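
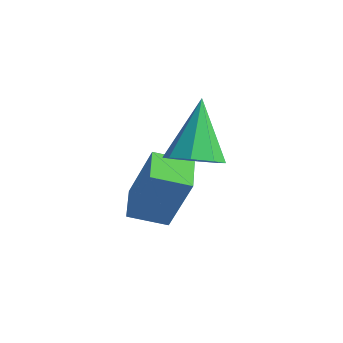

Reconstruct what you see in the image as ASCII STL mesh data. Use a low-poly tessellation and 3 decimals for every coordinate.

solid 
facet normal 0.292 -0.625 -0.724
outer loop
vertex 1.806 -3.071 2.046
vertex 1.096 -2.932 1.64
vertex 1.849 -2.583 1.642
endloop
endfacet
facet normal 0.782 0.355 0.512
outer loop
vertex 1.806 -3.071 2.046
vertex 1.849 -2.583 1.642
vertex 0.524 -1.708 3.06
endloop
endfacet
facet normal 0.291 -0.624 -0.725
outer loop
vertex 1.849 -2.583 1.642
vertex 1.096 -2.932 1.64
vertex 1.45 -2.299 1.237
endloop
endfacet
facet normal 0.566 0.824 0.020
outer loop
vertex 1.849 -2.583 1.642
vertex 1.45 -2.299 1.237
vertex 0.524 -1.708 3.06
endloop
endfacet
facet normal 0.291 -0.624 -0.725
outer loop
vertex 1.45 -2.299 1.237
vertex 1.096 -2.932 1.64
vertex 0.844 -2.385 1.068
endloop
endfacet
facet normal -0.043 0.944 -0.328
outer loop
vertex 1.45 -2.299 1.237
vertex 0.844 -2.385 1.068
vertex 0.524 -1.708 3.06
endloop
endfacet
facet normal 0.291 -0.624 -0.725
outer loop
vertex 0.844 -2.385 1.068
vertex 1.096 -2.932 1.64
vertex 0.385 -2.792 1.234
endloop
endfacet
facet normal -0.690 0.644 -0.330
outer loop
vertex 0.844 -2.385 1.068
vertex 0.385 -2.792 1.234
vertex 0.524 -1.708 3.06
endloop
endfacet
facet normal 0.292 -0.623 -0.726
outer loop
vertex 0.385 -2.792 1.234
vertex 1.096 -2.932 1.64
vertex 0.343 -3.281 1.637
endloop
endfacet
facet normal -0.995 0.099 0.017
outer loop
vertex 0.385 -2.792 1.234
vertex 0.343 -3.281 1.637
vertex 0.524 -1.708 3.06
endloop
endfacet
facet normal 0.292 -0.624 -0.725
outer loop
vertex 0.343 -3.281 1.637
vertex 1.096 -2.932 1.64
vertex 0.741 -3.565 2.042
endloop
endfacet
facet normal -0.779 -0.369 0.507
outer loop
vertex 0.343 -3.281 1.637
vertex 0.741 -3.565 2.042
vertex 0.524 -1.708 3.06
endloop
endfacet
facet normal 0.293 -0.624 -0.724
outer loop
vertex 0.741 -3.565 2.042
vertex 1.096 -2.932 1.64
vertex 1.347 -3.478 2.212
endloop
endfacet
facet normal -0.170 -0.489 0.856
outer loop
vertex 0.741 -3.565 2.042
vertex 1.347 -3.478 2.212
vertex 0.524 -1.708 3.06
endloop
endfacet
facet normal 0.292 -0.625 -0.724
outer loop
vertex 1.347 -3.478 2.212
vertex 1.096 -2.932 1.64
vertex 1.806 -3.071 2.046
endloop
endfacet
facet normal 0.478 -0.189 0.858
outer loop
vertex 1.347 -3.478 2.212
vertex 1.806 -3.071 2.046
vertex 0.524 -1.708 3.06
endloop
endfacet
facet normal -0.516 0.848 0.125
outer loop
vertex -0.385 -2.702 1.087
vertex 0.554 -2.075 0.711
vertex -1.075 -2.835 -0.86
endloop
endfacet
facet normal -0.789 -0.526 0.316
outer loop
vertex -0.534 -3.725 -0.991
vertex -0.385 -2.702 1.087
vertex -1.075 -2.835 -0.86
endloop
endfacet
facet normal -0.516 0.848 0.125
outer loop
vertex -1.075 -2.835 -0.86
vertex 0.554 -2.075 0.711
vertex -0.136 -2.208 -1.236
endloop
endfacet
facet normal -0.334 -0.064 -0.941
outer loop
vertex -0.136 -2.208 -1.236
vertex -0.534 -3.725 -0.991
vertex -1.075 -2.835 -0.86
endloop
endfacet
facet normal 0.334 0.064 0.941
outer loop
vertex -0.385 -2.702 1.087
vertex 1.095 -2.965 0.58
vertex 0.554 -2.075 0.711
endloop
endfacet
facet normal -0.789 -0.526 0.316
outer loop
vertex 0.156 -3.592 0.956
vertex -0.385 -2.702 1.087
vertex -0.534 -3.725 -0.991
endloop
endfacet
facet normal 0.334 0.064 0.941
outer loop
vertex 0.156 -3.592 0.956
vertex 1.095 -2.965 0.58
vertex -0.385 -2.702 1.087
endloop
endfacet
facet normal 0.789 0.526 -0.316
outer loop
vertex 0.554 -2.075 0.711
vertex 1.095 -2.965 0.58
vertex -0.136 -2.208 -1.236
endloop
endfacet
facet normal -0.334 -0.064 -0.941
outer loop
vertex 0.405 -3.098 -1.367
vertex -0.534 -3.725 -0.991
vertex -0.136 -2.208 -1.236
endloop
endfacet
facet normal 0.789 0.526 -0.316
outer loop
vertex -0.136 -2.208 -1.236
vertex 1.095 -2.965 0.58
vertex 0.405 -3.098 -1.367
endloop
endfacet
facet normal 0.516 -0.848 -0.125
outer loop
vertex 0.405 -3.098 -1.367
vertex 0.156 -3.592 0.956
vertex -0.534 -3.725 -0.991
endloop
endfacet
facet normal 0.516 -0.848 -0.125
outer loop
vertex 1.095 -2.965 0.58
vertex 0.156 -3.592 0.956
vertex 0.405 -3.098 -1.367
endloop
endfacet

endsolid


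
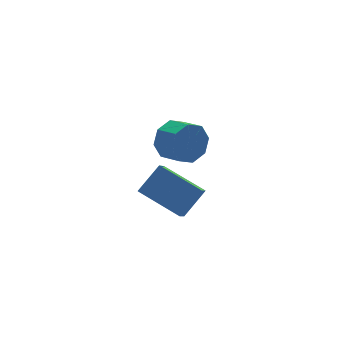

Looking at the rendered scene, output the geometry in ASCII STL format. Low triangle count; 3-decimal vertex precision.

solid 
facet normal -0.335 0.887 -0.318
outer loop
vertex 2.497 2.076 -2.374
vertex 1.824 2.115 -1.556
vertex 2.821 2.433 -1.721
endloop
endfacet
facet normal 0.853 0.143 -0.502
outer loop
vertex 2.497 2.076 -2.374
vertex 2.821 2.433 -1.721
vertex 2.91 0.986 -1.982
endloop
endfacet
facet normal 0.853 0.143 -0.502
outer loop
vertex 2.91 0.986 -1.982
vertex 2.821 2.433 -1.721
vertex 3.234 1.343 -1.329
endloop
endfacet
facet normal 0.335 -0.887 0.318
outer loop
vertex 2.91 0.986 -1.982
vertex 3.234 1.343 -1.329
vertex 2.236 1.025 -1.164
endloop
endfacet
facet normal -0.336 0.886 -0.319
outer loop
vertex 2.821 2.433 -1.721
vertex 1.824 2.115 -1.556
vertex 2.561 2.604 -0.972
endloop
endfacet
facet normal 0.886 0.412 0.213
outer loop
vertex 2.821 2.433 -1.721
vertex 2.561 2.604 -0.972
vertex 3.234 1.343 -1.329
endloop
endfacet
facet normal 0.886 0.412 0.213
outer loop
vertex 3.234 1.343 -1.329
vertex 2.561 2.604 -0.972
vertex 2.974 1.514 -0.58
endloop
endfacet
facet normal 0.335 -0.887 0.319
outer loop
vertex 3.234 1.343 -1.329
vertex 2.974 1.514 -0.58
vertex 2.236 1.025 -1.164
endloop
endfacet
facet normal -0.335 0.886 -0.319
outer loop
vertex 2.561 2.604 -0.972
vertex 1.824 2.115 -1.556
vertex 1.869 2.489 -0.565
endloop
endfacet
facet normal 0.400 0.441 0.804
outer loop
vertex 2.561 2.604 -0.972
vertex 1.869 2.489 -0.565
vertex 2.974 1.514 -0.58
endloop
endfacet
facet normal 0.399 0.440 0.804
outer loop
vertex 2.974 1.514 -0.58
vertex 1.869 2.489 -0.565
vertex 2.282 1.398 -0.173
endloop
endfacet
facet normal 0.336 -0.887 0.318
outer loop
vertex 2.974 1.514 -0.58
vertex 2.282 1.398 -0.173
vertex 2.236 1.025 -1.164
endloop
endfacet
facet normal -0.336 0.886 -0.319
outer loop
vertex 1.869 2.489 -0.565
vertex 1.824 2.115 -1.556
vertex 1.15 2.154 -0.738
endloop
endfacet
facet normal -0.320 0.211 0.924
outer loop
vertex 1.869 2.489 -0.565
vertex 1.15 2.154 -0.738
vertex 2.282 1.398 -0.173
endloop
endfacet
facet normal -0.320 0.211 0.924
outer loop
vertex 2.282 1.398 -0.173
vertex 1.15 2.154 -0.738
vertex 1.563 1.064 -0.346
endloop
endfacet
facet normal 0.335 -0.887 0.318
outer loop
vertex 2.282 1.398 -0.173
vertex 1.563 1.064 -0.346
vertex 2.236 1.025 -1.164
endloop
endfacet
facet normal -0.335 0.887 -0.318
outer loop
vertex 1.15 2.154 -0.738
vertex 1.824 2.115 -1.556
vertex 0.826 1.797 -1.391
endloop
endfacet
facet normal -0.853 -0.143 0.502
outer loop
vertex 1.15 2.154 -0.738
vertex 0.826 1.797 -1.391
vertex 1.563 1.064 -0.346
endloop
endfacet
facet normal -0.853 -0.143 0.502
outer loop
vertex 1.563 1.064 -0.346
vertex 0.826 1.797 -1.391
vertex 1.239 0.707 -0.999
endloop
endfacet
facet normal 0.335 -0.887 0.318
outer loop
vertex 1.563 1.064 -0.346
vertex 1.239 0.707 -0.999
vertex 2.236 1.025 -1.164
endloop
endfacet
facet normal -0.335 0.887 -0.319
outer loop
vertex 0.826 1.797 -1.391
vertex 1.824 2.115 -1.556
vertex 1.086 1.626 -2.14
endloop
endfacet
facet normal -0.886 -0.412 -0.213
outer loop
vertex 0.826 1.797 -1.391
vertex 1.086 1.626 -2.14
vertex 1.239 0.707 -0.999
endloop
endfacet
facet normal -0.886 -0.412 -0.213
outer loop
vertex 1.239 0.707 -0.999
vertex 1.086 1.626 -2.14
vertex 1.499 0.536 -1.748
endloop
endfacet
facet normal 0.336 -0.886 0.319
outer loop
vertex 1.239 0.707 -0.999
vertex 1.499 0.536 -1.748
vertex 2.236 1.025 -1.164
endloop
endfacet
facet normal -0.336 0.887 -0.318
outer loop
vertex 1.086 1.626 -2.14
vertex 1.824 2.115 -1.556
vertex 1.778 1.742 -2.547
endloop
endfacet
facet normal -0.399 -0.440 -0.804
outer loop
vertex 1.086 1.626 -2.14
vertex 1.778 1.742 -2.547
vertex 1.499 0.536 -1.748
endloop
endfacet
facet normal -0.400 -0.440 -0.804
outer loop
vertex 1.499 0.536 -1.748
vertex 1.778 1.742 -2.547
vertex 2.191 0.651 -2.155
endloop
endfacet
facet normal 0.335 -0.886 0.319
outer loop
vertex 1.499 0.536 -1.748
vertex 2.191 0.651 -2.155
vertex 2.236 1.025 -1.164
endloop
endfacet
facet normal -0.335 0.887 -0.318
outer loop
vertex 1.778 1.742 -2.547
vertex 1.824 2.115 -1.556
vertex 2.497 2.076 -2.374
endloop
endfacet
facet normal 0.320 -0.211 -0.924
outer loop
vertex 1.778 1.742 -2.547
vertex 2.497 2.076 -2.374
vertex 2.191 0.651 -2.155
endloop
endfacet
facet normal 0.320 -0.211 -0.924
outer loop
vertex 2.191 0.651 -2.155
vertex 2.497 2.076 -2.374
vertex 2.91 0.986 -1.982
endloop
endfacet
facet normal 0.336 -0.886 0.319
outer loop
vertex 2.191 0.651 -2.155
vertex 2.91 0.986 -1.982
vertex 2.236 1.025 -1.164
endloop
endfacet
facet normal -0.564 0.753 0.340
outer loop
vertex -0.603 -2.513 0.961
vertex -0.131 -1.838 0.248
vertex -1.679 -2.853 -0.072
endloop
endfacet
facet normal -0.433 -0.619 0.655
outer loop
vertex -0.489 -4.442 -0.788
vertex -0.603 -2.513 0.961
vertex -1.679 -2.853 -0.072
endloop
endfacet
facet normal -0.564 0.753 0.339
outer loop
vertex -1.679 -2.853 -0.072
vertex -0.131 -1.838 0.248
vertex -1.207 -2.178 -0.786
endloop
endfacet
facet normal -0.703 -0.222 -0.675
outer loop
vertex -1.207 -2.178 -0.786
vertex -0.489 -4.442 -0.788
vertex -1.679 -2.853 -0.072
endloop
endfacet
facet normal 0.703 0.222 0.676
outer loop
vertex -0.603 -2.513 0.961
vertex 1.059 -3.427 -0.468
vertex -0.131 -1.838 0.248
endloop
endfacet
facet normal -0.433 -0.619 0.655
outer loop
vertex 0.587 -4.102 0.246
vertex -0.603 -2.513 0.961
vertex -0.489 -4.442 -0.788
endloop
endfacet
facet normal 0.703 0.223 0.675
outer loop
vertex 0.587 -4.102 0.246
vertex 1.059 -3.427 -0.468
vertex -0.603 -2.513 0.961
endloop
endfacet
facet normal 0.433 0.619 -0.655
outer loop
vertex -0.131 -1.838 0.248
vertex 1.059 -3.427 -0.468
vertex -1.207 -2.178 -0.786
endloop
endfacet
facet normal -0.703 -0.222 -0.676
outer loop
vertex -0.017 -3.767 -1.501
vertex -0.489 -4.442 -0.788
vertex -1.207 -2.178 -0.786
endloop
endfacet
facet normal 0.433 0.619 -0.655
outer loop
vertex -1.207 -2.178 -0.786
vertex 1.059 -3.427 -0.468
vertex -0.017 -3.767 -1.501
endloop
endfacet
facet normal 0.564 -0.753 -0.339
outer loop
vertex -0.017 -3.767 -1.501
vertex 0.587 -4.102 0.246
vertex -0.489 -4.442 -0.788
endloop
endfacet
facet normal 0.564 -0.753 -0.339
outer loop
vertex 1.059 -3.427 -0.468
vertex 0.587 -4.102 0.246
vertex -0.017 -3.767 -1.501
endloop
endfacet

endsolid


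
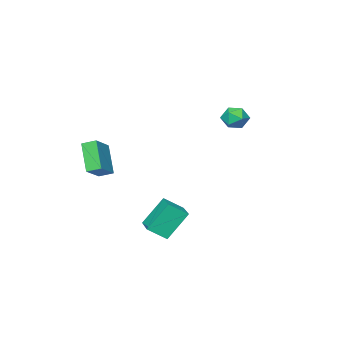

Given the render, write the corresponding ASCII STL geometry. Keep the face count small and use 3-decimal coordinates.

solid 
facet normal -0.545 0.211 0.811
outer loop
vertex 2.751 1.034 -0.36
vertex 3.672 2.49 -0.12
vertex 1.939 1.665 -1.07
endloop
endfacet
facet normal -0.530 -0.837 -0.138
outer loop
vertex 3.008 1.25 -2.66
vertex 2.751 1.034 -0.36
vertex 1.939 1.665 -1.07
endloop
endfacet
facet normal -0.545 0.211 0.811
outer loop
vertex 1.939 1.665 -1.07
vertex 3.672 2.49 -0.12
vertex 2.86 3.121 -0.83
endloop
endfacet
facet normal -0.650 0.505 -0.569
outer loop
vertex 2.86 3.121 -0.83
vertex 3.008 1.25 -2.66
vertex 1.939 1.665 -1.07
endloop
endfacet
facet normal 0.650 -0.505 0.569
outer loop
vertex 2.751 1.034 -0.36
vertex 4.741 2.075 -1.71
vertex 3.672 2.49 -0.12
endloop
endfacet
facet normal -0.530 -0.837 -0.138
outer loop
vertex 3.82 0.619 -1.95
vertex 2.751 1.034 -0.36
vertex 3.008 1.25 -2.66
endloop
endfacet
facet normal 0.650 -0.505 0.569
outer loop
vertex 3.82 0.619 -1.95
vertex 4.741 2.075 -1.71
vertex 2.751 1.034 -0.36
endloop
endfacet
facet normal 0.530 0.837 0.138
outer loop
vertex 3.672 2.49 -0.12
vertex 4.741 2.075 -1.71
vertex 2.86 3.121 -0.83
endloop
endfacet
facet normal -0.650 0.505 -0.569
outer loop
vertex 3.929 2.706 -2.42
vertex 3.008 1.25 -2.66
vertex 2.86 3.121 -0.83
endloop
endfacet
facet normal 0.530 0.837 0.138
outer loop
vertex 2.86 3.121 -0.83
vertex 4.741 2.075 -1.71
vertex 3.929 2.706 -2.42
endloop
endfacet
facet normal 0.545 -0.211 -0.811
outer loop
vertex 3.929 2.706 -2.42
vertex 3.82 0.619 -1.95
vertex 3.008 1.25 -2.66
endloop
endfacet
facet normal 0.545 -0.211 -0.811
outer loop
vertex 4.741 2.075 -1.71
vertex 3.82 0.619 -1.95
vertex 3.929 2.706 -2.42
endloop
endfacet
facet normal -0.333 0.834 0.440
outer loop
vertex -2.919 0.824 3.951
vertex -3.712 0.586 3.801
vertex -3.333 0.36 4.517
endloop
endfacet
facet normal 0.288 0.626 0.724
outer loop
vertex -2.919 0.824 3.951
vertex -3.333 0.36 4.517
vertex -2.528 0.191 4.343
endloop
endfacet
facet normal 0.773 0.602 0.201
outer loop
vertex -2.919 0.824 3.951
vertex -2.528 0.191 4.343
vertex -2.409 0.313 3.519
endloop
endfacet
facet normal 0.452 0.794 -0.406
outer loop
vertex -2.919 0.824 3.951
vertex -2.409 0.313 3.519
vertex -3.141 0.558 3.184
endloop
endfacet
facet normal -0.233 0.938 -0.258
outer loop
vertex -2.919 0.824 3.951
vertex -3.141 0.558 3.184
vertex -3.712 0.586 3.801
endloop
endfacet
facet normal 0.204 -0.034 0.978
outer loop
vertex -2.528 0.191 4.343
vertex -3.333 0.36 4.517
vertex -3.079 -0.438 4.436
endloop
endfacet
facet normal -0.800 0.301 0.519
outer loop
vertex -3.333 0.36 4.517
vertex -3.712 0.586 3.801
vertex -3.811 -0.193 4.101
endloop
endfacet
facet normal -0.638 0.468 -0.611
outer loop
vertex -3.712 0.586 3.801
vertex -3.141 0.558 3.184
vertex -3.692 -0.071 3.277
endloop
endfacet
facet normal 0.469 0.236 -0.851
outer loop
vertex -3.141 0.558 3.184
vertex -2.409 0.313 3.519
vertex -2.887 -0.24 3.103
endloop
endfacet
facet normal 0.988 -0.075 0.132
outer loop
vertex -2.409 0.313 3.519
vertex -2.528 0.191 4.343
vertex -2.508 -0.466 3.819
endloop
endfacet
facet normal -0.452 -0.794 0.406
outer loop
vertex -3.301 -0.704 3.669
vertex -3.079 -0.438 4.436
vertex -3.811 -0.193 4.101
endloop
endfacet
facet normal -0.773 -0.602 -0.201
outer loop
vertex -3.301 -0.704 3.669
vertex -3.811 -0.193 4.101
vertex -3.692 -0.071 3.277
endloop
endfacet
facet normal -0.288 -0.626 -0.724
outer loop
vertex -3.301 -0.704 3.669
vertex -3.692 -0.071 3.277
vertex -2.887 -0.24 3.103
endloop
endfacet
facet normal 0.333 -0.834 -0.440
outer loop
vertex -3.301 -0.704 3.669
vertex -2.887 -0.24 3.103
vertex -2.508 -0.466 3.819
endloop
endfacet
facet normal 0.233 -0.938 0.258
outer loop
vertex -3.301 -0.704 3.669
vertex -2.508 -0.466 3.819
vertex -3.079 -0.438 4.436
endloop
endfacet
facet normal -0.469 -0.236 0.851
outer loop
vertex -3.811 -0.193 4.101
vertex -3.079 -0.438 4.436
vertex -3.333 0.36 4.517
endloop
endfacet
facet normal -0.988 0.075 -0.132
outer loop
vertex -3.692 -0.071 3.277
vertex -3.811 -0.193 4.101
vertex -3.712 0.586 3.801
endloop
endfacet
facet normal -0.204 0.034 -0.978
outer loop
vertex -2.887 -0.24 3.103
vertex -3.692 -0.071 3.277
vertex -3.141 0.558 3.184
endloop
endfacet
facet normal 0.800 -0.301 -0.519
outer loop
vertex -2.508 -0.466 3.819
vertex -2.887 -0.24 3.103
vertex -2.409 0.313 3.519
endloop
endfacet
facet normal 0.638 -0.468 0.611
outer loop
vertex -3.079 -0.438 4.436
vertex -2.508 -0.466 3.819
vertex -2.528 0.191 4.343
endloop
endfacet
facet normal -0.799 -0.338 -0.498
outer loop
vertex 3.194 -4.08 1.903
vertex 2.732 -3.416 2.194
vertex 3.731 -3.009 0.314
endloop
endfacet
facet normal 0.539 -0.772 -0.338
outer loop
vertex 4.968 -2.484 1.086
vertex 3.194 -4.08 1.903
vertex 3.731 -3.009 0.314
endloop
endfacet
facet normal -0.799 -0.339 -0.498
outer loop
vertex 3.731 -3.009 0.314
vertex 2.732 -3.416 2.194
vertex 3.268 -2.345 0.605
endloop
endfacet
facet normal 0.270 0.538 -0.798
outer loop
vertex 3.268 -2.345 0.605
vertex 4.968 -2.484 1.086
vertex 3.731 -3.009 0.314
endloop
endfacet
facet normal -0.270 -0.538 0.799
outer loop
vertex 3.194 -4.08 1.903
vertex 3.969 -2.891 2.966
vertex 2.732 -3.416 2.194
endloop
endfacet
facet normal 0.538 -0.772 -0.339
outer loop
vertex 4.432 -3.555 2.675
vertex 3.194 -4.08 1.903
vertex 4.968 -2.484 1.086
endloop
endfacet
facet normal -0.270 -0.538 0.799
outer loop
vertex 4.432 -3.555 2.675
vertex 3.969 -2.891 2.966
vertex 3.194 -4.08 1.903
endloop
endfacet
facet normal -0.539 0.772 0.338
outer loop
vertex 2.732 -3.416 2.194
vertex 3.969 -2.891 2.966
vertex 3.268 -2.345 0.605
endloop
endfacet
facet normal 0.270 0.538 -0.799
outer loop
vertex 4.506 -1.82 1.377
vertex 4.968 -2.484 1.086
vertex 3.268 -2.345 0.605
endloop
endfacet
facet normal -0.538 0.772 0.338
outer loop
vertex 3.268 -2.345 0.605
vertex 3.969 -2.891 2.966
vertex 4.506 -1.82 1.377
endloop
endfacet
facet normal 0.799 0.338 0.497
outer loop
vertex 4.506 -1.82 1.377
vertex 4.432 -3.555 2.675
vertex 4.968 -2.484 1.086
endloop
endfacet
facet normal 0.798 0.338 0.498
outer loop
vertex 3.969 -2.891 2.966
vertex 4.432 -3.555 2.675
vertex 4.506 -1.82 1.377
endloop
endfacet

endsolid


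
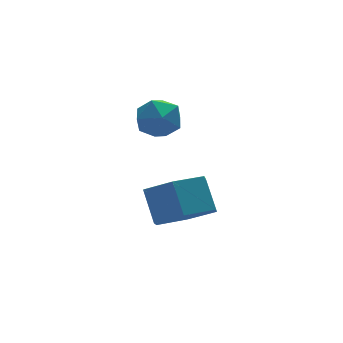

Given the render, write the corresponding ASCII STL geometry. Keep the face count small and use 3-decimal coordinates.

solid 
facet normal -0.044 -0.679 -0.733
outer loop
vertex 1.352 0.887 -1.268
vertex 0.964 0.223 -0.629
vertex 0.361 0.825 -1.151
endloop
endfacet
facet normal -0.125 0.731 -0.670
outer loop
vertex 1.352 0.887 -1.268
vertex 0.361 0.825 -1.151
vertex 1.403 1.682 -0.41
endloop
endfacet
facet normal -0.125 0.731 -0.670
outer loop
vertex 1.403 1.682 -0.41
vertex 0.361 0.825 -1.151
vertex 0.412 1.62 -0.293
endloop
endfacet
facet normal 0.044 0.679 0.733
outer loop
vertex 1.403 1.682 -0.41
vertex 0.412 1.62 -0.293
vertex 1.016 1.017 0.229
endloop
endfacet
facet normal -0.044 -0.679 -0.733
outer loop
vertex 0.361 0.825 -1.151
vertex 0.964 0.223 -0.629
vertex -0.027 0.161 -0.512
endloop
endfacet
facet normal -0.921 0.312 -0.235
outer loop
vertex 0.361 0.825 -1.151
vertex -0.027 0.161 -0.512
vertex 0.412 1.62 -0.293
endloop
endfacet
facet normal -0.921 0.312 -0.234
outer loop
vertex 0.412 1.62 -0.293
vertex -0.027 0.161 -0.512
vertex 0.024 0.955 0.346
endloop
endfacet
facet normal 0.044 0.679 0.733
outer loop
vertex 0.412 1.62 -0.293
vertex 0.024 0.955 0.346
vertex 1.016 1.017 0.229
endloop
endfacet
facet normal -0.044 -0.679 -0.733
outer loop
vertex -0.027 0.161 -0.512
vertex 0.964 0.223 -0.629
vertex 0.577 -0.442 0.01
endloop
endfacet
facet normal -0.796 -0.420 0.436
outer loop
vertex -0.027 0.161 -0.512
vertex 0.577 -0.442 0.01
vertex 0.024 0.955 0.346
endloop
endfacet
facet normal -0.796 -0.420 0.436
outer loop
vertex 0.024 0.955 0.346
vertex 0.577 -0.442 0.01
vertex 0.628 0.353 0.868
endloop
endfacet
facet normal 0.044 0.679 0.733
outer loop
vertex 0.024 0.955 0.346
vertex 0.628 0.353 0.868
vertex 1.016 1.017 0.229
endloop
endfacet
facet normal -0.044 -0.679 -0.733
outer loop
vertex 0.577 -0.442 0.01
vertex 0.964 0.223 -0.629
vertex 1.568 -0.38 -0.107
endloop
endfacet
facet normal 0.125 -0.731 0.670
outer loop
vertex 0.577 -0.442 0.01
vertex 1.568 -0.38 -0.107
vertex 0.628 0.353 0.868
endloop
endfacet
facet normal 0.125 -0.731 0.670
outer loop
vertex 0.628 0.353 0.868
vertex 1.568 -0.38 -0.107
vertex 1.619 0.415 0.751
endloop
endfacet
facet normal 0.044 0.679 0.733
outer loop
vertex 0.628 0.353 0.868
vertex 1.619 0.415 0.751
vertex 1.016 1.017 0.229
endloop
endfacet
facet normal -0.044 -0.679 -0.733
outer loop
vertex 1.568 -0.38 -0.107
vertex 0.964 0.223 -0.629
vertex 1.956 0.285 -0.746
endloop
endfacet
facet normal 0.921 -0.312 0.234
outer loop
vertex 1.568 -0.38 -0.107
vertex 1.956 0.285 -0.746
vertex 1.619 0.415 0.751
endloop
endfacet
facet normal 0.921 -0.312 0.234
outer loop
vertex 1.619 0.415 0.751
vertex 1.956 0.285 -0.746
vertex 2.007 1.079 0.112
endloop
endfacet
facet normal 0.044 0.679 0.733
outer loop
vertex 1.619 0.415 0.751
vertex 2.007 1.079 0.112
vertex 1.016 1.017 0.229
endloop
endfacet
facet normal -0.044 -0.679 -0.733
outer loop
vertex 1.956 0.285 -0.746
vertex 0.964 0.223 -0.629
vertex 1.352 0.887 -1.268
endloop
endfacet
facet normal 0.796 0.420 -0.436
outer loop
vertex 1.956 0.285 -0.746
vertex 1.352 0.887 -1.268
vertex 2.007 1.079 0.112
endloop
endfacet
facet normal 0.796 0.420 -0.436
outer loop
vertex 2.007 1.079 0.112
vertex 1.352 0.887 -1.268
vertex 1.403 1.682 -0.41
endloop
endfacet
facet normal 0.044 0.679 0.733
outer loop
vertex 2.007 1.079 0.112
vertex 1.403 1.682 -0.41
vertex 1.016 1.017 0.229
endloop
endfacet
facet normal 0.411 0.255 0.875
outer loop
vertex 1.18 2.124 2.967
vertex 0.653 1.722 3.332
vertex 1.302 1.393 3.123
endloop
endfacet
facet normal 0.905 0.228 0.360
outer loop
vertex 1.18 2.124 2.967
vertex 1.302 1.393 3.123
vertex 1.5 1.674 2.448
endloop
endfacet
facet normal 0.713 0.684 -0.154
outer loop
vertex 1.18 2.124 2.967
vertex 1.5 1.674 2.448
vertex 0.973 2.176 2.24
endloop
endfacet
facet normal 0.101 0.994 0.042
outer loop
vertex 1.18 2.124 2.967
vertex 0.973 2.176 2.24
vertex 0.45 2.206 2.787
endloop
endfacet
facet normal -0.086 0.729 0.679
outer loop
vertex 1.18 2.124 2.967
vertex 0.45 2.206 2.787
vertex 0.653 1.722 3.332
endloop
endfacet
facet normal 0.899 -0.431 0.084
outer loop
vertex 1.5 1.674 2.448
vertex 1.302 1.393 3.123
vertex 1.17 0.994 2.493
endloop
endfacet
facet normal 0.100 -0.385 0.918
outer loop
vertex 1.302 1.393 3.123
vertex 0.653 1.722 3.332
vertex 0.647 1.024 3.04
endloop
endfacet
facet normal -0.703 0.381 0.600
outer loop
vertex 0.653 1.722 3.332
vertex 0.45 2.206 2.787
vertex 0.12 1.526 2.832
endloop
endfacet
facet normal -0.402 0.809 -0.428
outer loop
vertex 0.45 2.206 2.787
vertex 0.973 2.176 2.24
vertex 0.318 1.807 2.157
endloop
endfacet
facet normal 0.588 0.308 -0.748
outer loop
vertex 0.973 2.176 2.24
vertex 1.5 1.674 2.448
vertex 0.967 1.478 1.948
endloop
endfacet
facet normal -0.101 -0.994 -0.042
outer loop
vertex 0.44 1.076 2.313
vertex 1.17 0.994 2.493
vertex 0.647 1.024 3.04
endloop
endfacet
facet normal -0.713 -0.684 0.154
outer loop
vertex 0.44 1.076 2.313
vertex 0.647 1.024 3.04
vertex 0.12 1.526 2.832
endloop
endfacet
facet normal -0.905 -0.228 -0.360
outer loop
vertex 0.44 1.076 2.313
vertex 0.12 1.526 2.832
vertex 0.318 1.807 2.157
endloop
endfacet
facet normal -0.411 -0.255 -0.875
outer loop
vertex 0.44 1.076 2.313
vertex 0.318 1.807 2.157
vertex 0.967 1.478 1.948
endloop
endfacet
facet normal 0.086 -0.729 -0.679
outer loop
vertex 0.44 1.076 2.313
vertex 0.967 1.478 1.948
vertex 1.17 0.994 2.493
endloop
endfacet
facet normal 0.402 -0.809 0.428
outer loop
vertex 0.647 1.024 3.04
vertex 1.17 0.994 2.493
vertex 1.302 1.393 3.123
endloop
endfacet
facet normal -0.588 -0.308 0.748
outer loop
vertex 0.12 1.526 2.832
vertex 0.647 1.024 3.04
vertex 0.653 1.722 3.332
endloop
endfacet
facet normal -0.899 0.431 -0.084
outer loop
vertex 0.318 1.807 2.157
vertex 0.12 1.526 2.832
vertex 0.45 2.206 2.787
endloop
endfacet
facet normal -0.100 0.385 -0.918
outer loop
vertex 0.967 1.478 1.948
vertex 0.318 1.807 2.157
vertex 0.973 2.176 2.24
endloop
endfacet
facet normal 0.703 -0.381 -0.600
outer loop
vertex 1.17 0.994 2.493
vertex 0.967 1.478 1.948
vertex 1.5 1.674 2.448
endloop
endfacet

endsolid


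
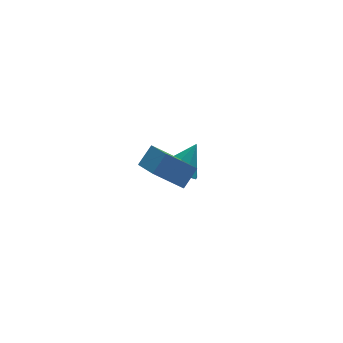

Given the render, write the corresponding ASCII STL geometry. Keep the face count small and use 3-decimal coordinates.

solid 
facet normal -0.662 -0.388 -0.642
outer loop
vertex 0.03 -3.857 1.588
vertex -1.042 -3.386 2.409
vertex 0.007 -2.109 0.556
endloop
endfacet
facet normal 0.750 -0.329 -0.574
outer loop
vertex 0.682 -1.714 1.211
vertex 0.03 -3.857 1.588
vertex 0.007 -2.109 0.556
endloop
endfacet
facet normal -0.662 -0.388 -0.642
outer loop
vertex 0.007 -2.109 0.556
vertex -1.042 -3.386 2.409
vertex -1.065 -1.638 1.377
endloop
endfacet
facet normal -0.011 0.861 -0.508
outer loop
vertex -1.065 -1.638 1.377
vertex 0.682 -1.714 1.211
vertex 0.007 -2.109 0.556
endloop
endfacet
facet normal 0.011 -0.861 0.508
outer loop
vertex 0.03 -3.857 1.588
vertex -0.367 -2.991 3.064
vertex -1.042 -3.386 2.409
endloop
endfacet
facet normal 0.750 -0.329 -0.574
outer loop
vertex 0.705 -3.462 2.243
vertex 0.03 -3.857 1.588
vertex 0.682 -1.714 1.211
endloop
endfacet
facet normal 0.011 -0.861 0.508
outer loop
vertex 0.705 -3.462 2.243
vertex -0.367 -2.991 3.064
vertex 0.03 -3.857 1.588
endloop
endfacet
facet normal -0.750 0.329 0.574
outer loop
vertex -1.042 -3.386 2.409
vertex -0.367 -2.991 3.064
vertex -1.065 -1.638 1.377
endloop
endfacet
facet normal -0.011 0.861 -0.508
outer loop
vertex -0.39 -1.243 2.032
vertex 0.682 -1.714 1.211
vertex -1.065 -1.638 1.377
endloop
endfacet
facet normal -0.750 0.329 0.574
outer loop
vertex -1.065 -1.638 1.377
vertex -0.367 -2.991 3.064
vertex -0.39 -1.243 2.032
endloop
endfacet
facet normal 0.662 0.388 0.642
outer loop
vertex -0.39 -1.243 2.032
vertex 0.705 -3.462 2.243
vertex 0.682 -1.714 1.211
endloop
endfacet
facet normal 0.662 0.388 0.642
outer loop
vertex -0.367 -2.991 3.064
vertex 0.705 -3.462 2.243
vertex -0.39 -1.243 2.032
endloop
endfacet
facet normal -0.601 -0.297 -0.742
outer loop
vertex 2.331 2.175 -3.617
vertex 1.816 1.775 -3.04
vertex 1.849 2.573 -3.386
endloop
endfacet
facet normal 0.582 0.797 -0.158
outer loop
vertex 2.331 2.175 -3.617
vertex 1.849 2.573 -3.386
vertex 2.724 2.225 -1.92
endloop
endfacet
facet normal -0.601 -0.297 -0.742
outer loop
vertex 1.849 2.573 -3.386
vertex 1.816 1.775 -3.04
vertex 1.348 2.504 -2.953
endloop
endfacet
facet normal 0.043 0.978 0.206
outer loop
vertex 1.849 2.573 -3.386
vertex 1.348 2.504 -2.953
vertex 2.724 2.225 -1.92
endloop
endfacet
facet normal -0.601 -0.297 -0.742
outer loop
vertex 1.348 2.504 -2.953
vertex 1.816 1.775 -3.04
vertex 1.122 2.008 -2.571
endloop
endfacet
facet normal -0.356 0.667 0.655
outer loop
vertex 1.348 2.504 -2.953
vertex 1.122 2.008 -2.571
vertex 2.724 2.225 -1.92
endloop
endfacet
facet normal -0.601 -0.298 -0.742
outer loop
vertex 1.122 2.008 -2.571
vertex 1.816 1.775 -3.04
vertex 1.302 1.376 -2.463
endloop
endfacet
facet normal -0.382 0.049 0.923
outer loop
vertex 1.122 2.008 -2.571
vertex 1.302 1.376 -2.463
vertex 2.724 2.225 -1.92
endloop
endfacet
facet normal -0.602 -0.297 -0.741
outer loop
vertex 1.302 1.376 -2.463
vertex 1.816 1.775 -3.04
vertex 1.783 0.978 -2.694
endloop
endfacet
facet normal -0.018 -0.518 0.855
outer loop
vertex 1.302 1.376 -2.463
vertex 1.783 0.978 -2.694
vertex 2.724 2.225 -1.92
endloop
endfacet
facet normal -0.601 -0.297 -0.742
outer loop
vertex 1.783 0.978 -2.694
vertex 1.816 1.775 -3.04
vertex 2.284 1.047 -3.127
endloop
endfacet
facet normal 0.521 -0.698 0.491
outer loop
vertex 1.783 0.978 -2.694
vertex 2.284 1.047 -3.127
vertex 2.724 2.225 -1.92
endloop
endfacet
facet normal -0.601 -0.298 -0.742
outer loop
vertex 2.284 1.047 -3.127
vertex 1.816 1.775 -3.04
vertex 2.511 1.543 -3.51
endloop
endfacet
facet normal 0.921 -0.388 0.043
outer loop
vertex 2.284 1.047 -3.127
vertex 2.511 1.543 -3.51
vertex 2.724 2.225 -1.92
endloop
endfacet
facet normal -0.601 -0.297 -0.742
outer loop
vertex 2.511 1.543 -3.51
vertex 1.816 1.775 -3.04
vertex 2.331 2.175 -3.617
endloop
endfacet
facet normal 0.946 0.231 -0.226
outer loop
vertex 2.511 1.543 -3.51
vertex 2.331 2.175 -3.617
vertex 2.724 2.225 -1.92
endloop
endfacet

endsolid


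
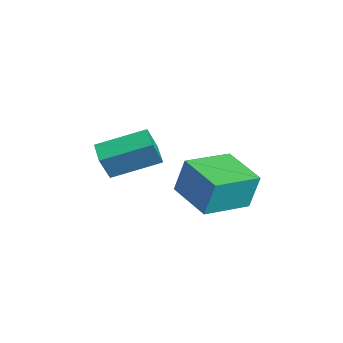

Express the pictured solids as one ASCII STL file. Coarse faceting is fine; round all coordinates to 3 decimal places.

solid 
facet normal -0.940 -0.317 0.124
outer loop
vertex 2.709 1.593 -2.679
vertex 1.989 3.544 -3.141
vertex 2.637 1.203 -4.219
endloop
endfacet
facet normal 0.338 -0.916 0.216
outer loop
vertex 4.451 1.816 -4.459
vertex 2.709 1.593 -2.679
vertex 2.637 1.203 -4.219
endloop
endfacet
facet normal -0.940 -0.318 0.125
outer loop
vertex 2.637 1.203 -4.219
vertex 1.989 3.544 -3.141
vertex 1.917 3.153 -4.68
endloop
endfacet
facet normal -0.045 -0.246 -0.968
outer loop
vertex 1.917 3.153 -4.68
vertex 4.451 1.816 -4.459
vertex 2.637 1.203 -4.219
endloop
endfacet
facet normal 0.045 0.246 0.968
outer loop
vertex 2.709 1.593 -2.679
vertex 3.803 4.157 -3.381
vertex 1.989 3.544 -3.141
endloop
endfacet
facet normal 0.339 -0.916 0.217
outer loop
vertex 4.523 2.207 -2.92
vertex 2.709 1.593 -2.679
vertex 4.451 1.816 -4.459
endloop
endfacet
facet normal 0.045 0.246 0.968
outer loop
vertex 4.523 2.207 -2.92
vertex 3.803 4.157 -3.381
vertex 2.709 1.593 -2.679
endloop
endfacet
facet normal -0.338 0.916 -0.217
outer loop
vertex 1.989 3.544 -3.141
vertex 3.803 4.157 -3.381
vertex 1.917 3.153 -4.68
endloop
endfacet
facet normal -0.045 -0.246 -0.968
outer loop
vertex 3.731 3.767 -4.921
vertex 4.451 1.816 -4.459
vertex 1.917 3.153 -4.68
endloop
endfacet
facet normal -0.339 0.916 -0.216
outer loop
vertex 1.917 3.153 -4.68
vertex 3.803 4.157 -3.381
vertex 3.731 3.767 -4.921
endloop
endfacet
facet normal 0.940 0.317 -0.125
outer loop
vertex 3.731 3.767 -4.921
vertex 4.523 2.207 -2.92
vertex 4.451 1.816 -4.459
endloop
endfacet
facet normal 0.940 0.318 -0.124
outer loop
vertex 3.803 4.157 -3.381
vertex 4.523 2.207 -2.92
vertex 3.731 3.767 -4.921
endloop
endfacet
facet normal -0.965 0.049 0.258
outer loop
vertex 3.112 -1.88 -0.882
vertex 3.381 0.003 -0.23
vertex 2.812 -1.418 -2.092
endloop
endfacet
facet normal -0.134 -0.936 -0.324
outer loop
vertex 3.699 -1.463 -2.33
vertex 3.112 -1.88 -0.882
vertex 2.812 -1.418 -2.092
endloop
endfacet
facet normal -0.965 0.048 0.258
outer loop
vertex 2.812 -1.418 -2.092
vertex 3.381 0.003 -0.23
vertex 3.08 0.464 -1.441
endloop
endfacet
facet normal -0.227 0.347 -0.910
outer loop
vertex 3.08 0.464 -1.441
vertex 3.699 -1.463 -2.33
vertex 2.812 -1.418 -2.092
endloop
endfacet
facet normal 0.227 -0.347 0.910
outer loop
vertex 3.112 -1.88 -0.882
vertex 4.268 -0.042 -0.468
vertex 3.381 0.003 -0.23
endloop
endfacet
facet normal -0.133 -0.937 -0.324
outer loop
vertex 4.0 -1.924 -1.119
vertex 3.112 -1.88 -0.882
vertex 3.699 -1.463 -2.33
endloop
endfacet
facet normal 0.226 -0.347 0.910
outer loop
vertex 4.0 -1.924 -1.119
vertex 4.268 -0.042 -0.468
vertex 3.112 -1.88 -0.882
endloop
endfacet
facet normal 0.134 0.937 0.323
outer loop
vertex 3.381 0.003 -0.23
vertex 4.268 -0.042 -0.468
vertex 3.08 0.464 -1.441
endloop
endfacet
facet normal -0.226 0.347 -0.910
outer loop
vertex 3.968 0.42 -1.678
vertex 3.699 -1.463 -2.33
vertex 3.08 0.464 -1.441
endloop
endfacet
facet normal 0.133 0.936 0.325
outer loop
vertex 3.08 0.464 -1.441
vertex 4.268 -0.042 -0.468
vertex 3.968 0.42 -1.678
endloop
endfacet
facet normal 0.965 -0.048 -0.258
outer loop
vertex 3.968 0.42 -1.678
vertex 4.0 -1.924 -1.119
vertex 3.699 -1.463 -2.33
endloop
endfacet
facet normal 0.965 -0.048 -0.258
outer loop
vertex 4.268 -0.042 -0.468
vertex 4.0 -1.924 -1.119
vertex 3.968 0.42 -1.678
endloop
endfacet

endsolid


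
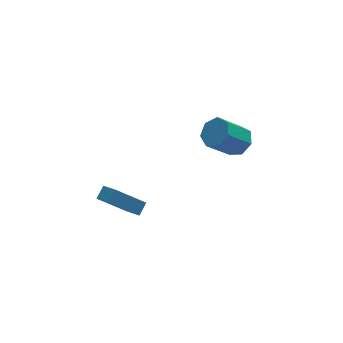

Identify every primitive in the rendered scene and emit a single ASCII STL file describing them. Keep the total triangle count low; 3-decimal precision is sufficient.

solid 
facet normal 0.695 0.055 -0.717
outer loop
vertex 3.774 4.542 0.109
vertex 3.341 3.854 -0.363
vertex 3.205 4.782 -0.424
endloop
endfacet
facet normal 0.175 0.954 0.243
outer loop
vertex 3.774 4.542 0.109
vertex 3.205 4.782 -0.424
vertex 2.412 4.434 1.515
endloop
endfacet
facet normal 0.176 0.954 0.243
outer loop
vertex 2.412 4.434 1.515
vertex 3.205 4.782 -0.424
vertex 1.843 4.675 0.982
endloop
endfacet
facet normal -0.695 -0.055 0.717
outer loop
vertex 2.412 4.434 1.515
vertex 1.843 4.675 0.982
vertex 1.979 3.746 1.043
endloop
endfacet
facet normal 0.694 0.055 -0.717
outer loop
vertex 3.205 4.782 -0.424
vertex 3.341 3.854 -0.363
vertex 2.738 4.323 -0.911
endloop
endfacet
facet normal -0.436 0.825 -0.360
outer loop
vertex 3.205 4.782 -0.424
vertex 2.738 4.323 -0.911
vertex 1.843 4.675 0.982
endloop
endfacet
facet normal -0.436 0.825 -0.360
outer loop
vertex 1.843 4.675 0.982
vertex 2.738 4.323 -0.911
vertex 1.377 4.216 0.495
endloop
endfacet
facet normal -0.695 -0.055 0.717
outer loop
vertex 1.843 4.675 0.982
vertex 1.377 4.216 0.495
vertex 1.979 3.746 1.043
endloop
endfacet
facet normal 0.694 0.054 -0.718
outer loop
vertex 2.738 4.323 -0.911
vertex 3.341 3.854 -0.363
vertex 2.725 3.511 -0.985
endloop
endfacet
facet normal -0.719 0.074 -0.691
outer loop
vertex 2.738 4.323 -0.911
vertex 2.725 3.511 -0.985
vertex 1.377 4.216 0.495
endloop
endfacet
facet normal -0.719 0.075 -0.691
outer loop
vertex 1.377 4.216 0.495
vertex 2.725 3.511 -0.985
vertex 1.364 3.404 0.42
endloop
endfacet
facet normal -0.695 -0.055 0.717
outer loop
vertex 1.377 4.216 0.495
vertex 1.364 3.404 0.42
vertex 1.979 3.746 1.043
endloop
endfacet
facet normal 0.694 0.055 -0.718
outer loop
vertex 2.725 3.511 -0.985
vertex 3.341 3.854 -0.363
vertex 3.176 2.957 -0.591
endloop
endfacet
facet normal -0.461 -0.732 -0.502
outer loop
vertex 2.725 3.511 -0.985
vertex 3.176 2.957 -0.591
vertex 1.364 3.404 0.42
endloop
endfacet
facet normal -0.461 -0.732 -0.502
outer loop
vertex 1.364 3.404 0.42
vertex 3.176 2.957 -0.591
vertex 1.814 2.85 0.815
endloop
endfacet
facet normal -0.696 -0.054 0.716
outer loop
vertex 1.364 3.404 0.42
vertex 1.814 2.85 0.815
vertex 1.979 3.746 1.043
endloop
endfacet
facet normal 0.695 0.055 -0.717
outer loop
vertex 3.176 2.957 -0.591
vertex 3.341 3.854 -0.363
vertex 3.751 3.078 -0.025
endloop
endfacet
facet normal 0.144 -0.987 0.065
outer loop
vertex 3.176 2.957 -0.591
vertex 3.751 3.078 -0.025
vertex 1.814 2.85 0.815
endloop
endfacet
facet normal 0.144 -0.987 0.065
outer loop
vertex 1.814 2.85 0.815
vertex 3.751 3.078 -0.025
vertex 2.389 2.971 1.381
endloop
endfacet
facet normal -0.695 -0.055 0.717
outer loop
vertex 1.814 2.85 0.815
vertex 2.389 2.971 1.381
vertex 1.979 3.746 1.043
endloop
endfacet
facet normal 0.695 0.055 -0.717
outer loop
vertex 3.751 3.078 -0.025
vertex 3.341 3.854 -0.363
vertex 4.017 3.783 0.287
endloop
endfacet
facet normal 0.641 -0.500 0.583
outer loop
vertex 3.751 3.078 -0.025
vertex 4.017 3.783 0.287
vertex 2.389 2.971 1.381
endloop
endfacet
facet normal 0.641 -0.499 0.583
outer loop
vertex 2.389 2.971 1.381
vertex 4.017 3.783 0.287
vertex 2.655 3.676 1.692
endloop
endfacet
facet normal -0.694 -0.054 0.717
outer loop
vertex 2.389 2.971 1.381
vertex 2.655 3.676 1.692
vertex 1.979 3.746 1.043
endloop
endfacet
facet normal 0.695 0.054 -0.717
outer loop
vertex 4.017 3.783 0.287
vertex 3.341 3.854 -0.363
vertex 3.774 4.542 0.109
endloop
endfacet
facet normal 0.654 0.365 0.662
outer loop
vertex 4.017 3.783 0.287
vertex 3.774 4.542 0.109
vertex 2.655 3.676 1.692
endloop
endfacet
facet normal 0.655 0.365 0.662
outer loop
vertex 2.655 3.676 1.692
vertex 3.774 4.542 0.109
vertex 2.412 4.434 1.515
endloop
endfacet
facet normal -0.694 -0.055 0.717
outer loop
vertex 2.655 3.676 1.692
vertex 2.412 4.434 1.515
vertex 1.979 3.746 1.043
endloop
endfacet
facet normal -0.651 -0.506 -0.566
outer loop
vertex -4.288 2.564 -1.343
vertex -4.549 3.617 -1.985
vertex -2.805 2.128 -2.659
endloop
endfacet
facet normal 0.207 -0.835 0.509
outer loop
vertex -2.271 2.543 -2.195
vertex -4.288 2.564 -1.343
vertex -2.805 2.128 -2.659
endloop
endfacet
facet normal -0.651 -0.506 -0.566
outer loop
vertex -2.805 2.128 -2.659
vertex -4.549 3.617 -1.985
vertex -3.066 3.181 -3.301
endloop
endfacet
facet normal 0.730 -0.214 -0.649
outer loop
vertex -3.066 3.181 -3.301
vertex -2.271 2.543 -2.195
vertex -2.805 2.128 -2.659
endloop
endfacet
facet normal -0.730 0.214 0.649
outer loop
vertex -4.288 2.564 -1.343
vertex -4.015 4.032 -1.521
vertex -4.549 3.617 -1.985
endloop
endfacet
facet normal 0.207 -0.835 0.509
outer loop
vertex -3.754 2.979 -0.879
vertex -4.288 2.564 -1.343
vertex -2.271 2.543 -2.195
endloop
endfacet
facet normal -0.730 0.214 0.649
outer loop
vertex -3.754 2.979 -0.879
vertex -4.015 4.032 -1.521
vertex -4.288 2.564 -1.343
endloop
endfacet
facet normal -0.207 0.835 -0.509
outer loop
vertex -4.549 3.617 -1.985
vertex -4.015 4.032 -1.521
vertex -3.066 3.181 -3.301
endloop
endfacet
facet normal 0.730 -0.214 -0.649
outer loop
vertex -2.532 3.596 -2.837
vertex -2.271 2.543 -2.195
vertex -3.066 3.181 -3.301
endloop
endfacet
facet normal -0.207 0.835 -0.509
outer loop
vertex -3.066 3.181 -3.301
vertex -4.015 4.032 -1.521
vertex -2.532 3.596 -2.837
endloop
endfacet
facet normal 0.651 0.506 0.566
outer loop
vertex -2.532 3.596 -2.837
vertex -3.754 2.979 -0.879
vertex -2.271 2.543 -2.195
endloop
endfacet
facet normal 0.651 0.506 0.566
outer loop
vertex -4.015 4.032 -1.521
vertex -3.754 2.979 -0.879
vertex -2.532 3.596 -2.837
endloop
endfacet

endsolid


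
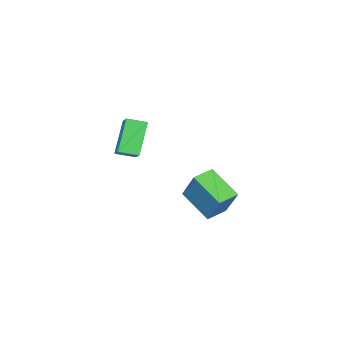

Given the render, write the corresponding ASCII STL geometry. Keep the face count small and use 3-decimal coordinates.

solid 
facet normal -0.661 0.706 -0.255
outer loop
vertex 0.544 -1.134 2.818
vertex 1.404 -0.81 1.484
vertex 0.094 -1.711 2.387
endloop
endfacet
facet normal -0.531 -0.200 0.823
outer loop
vertex 0.636 -2.29 2.596
vertex 0.544 -1.134 2.818
vertex 0.094 -1.711 2.387
endloop
endfacet
facet normal -0.661 0.705 -0.256
outer loop
vertex 0.094 -1.711 2.387
vertex 1.404 -0.81 1.484
vertex 0.954 -1.388 1.053
endloop
endfacet
facet normal -0.531 -0.680 -0.507
outer loop
vertex 0.954 -1.388 1.053
vertex 0.636 -2.29 2.596
vertex 0.094 -1.711 2.387
endloop
endfacet
facet normal 0.530 0.679 0.507
outer loop
vertex 0.544 -1.134 2.818
vertex 1.946 -1.389 1.693
vertex 1.404 -0.81 1.484
endloop
endfacet
facet normal -0.531 -0.200 0.823
outer loop
vertex 1.086 -1.712 3.027
vertex 0.544 -1.134 2.818
vertex 0.636 -2.29 2.596
endloop
endfacet
facet normal 0.530 0.680 0.506
outer loop
vertex 1.086 -1.712 3.027
vertex 1.946 -1.389 1.693
vertex 0.544 -1.134 2.818
endloop
endfacet
facet normal 0.531 0.200 -0.823
outer loop
vertex 1.404 -0.81 1.484
vertex 1.946 -1.389 1.693
vertex 0.954 -1.388 1.053
endloop
endfacet
facet normal -0.530 -0.680 -0.507
outer loop
vertex 1.496 -1.966 1.262
vertex 0.636 -2.29 2.596
vertex 0.954 -1.388 1.053
endloop
endfacet
facet normal 0.531 0.201 -0.823
outer loop
vertex 0.954 -1.388 1.053
vertex 1.946 -1.389 1.693
vertex 1.496 -1.966 1.262
endloop
endfacet
facet normal 0.661 -0.705 0.255
outer loop
vertex 1.496 -1.966 1.262
vertex 1.086 -1.712 3.027
vertex 0.636 -2.29 2.596
endloop
endfacet
facet normal 0.661 -0.706 0.255
outer loop
vertex 1.946 -1.389 1.693
vertex 1.086 -1.712 3.027
vertex 1.496 -1.966 1.262
endloop
endfacet
facet normal -0.969 0.177 0.170
outer loop
vertex 1.34 2.593 1.803
vertex 1.417 3.835 0.949
vertex 0.97 1.761 0.561
endloop
endfacet
facet normal -0.051 -0.823 0.566
outer loop
vertex 1.823 1.605 0.411
vertex 1.34 2.593 1.803
vertex 0.97 1.761 0.561
endloop
endfacet
facet normal -0.969 0.177 0.170
outer loop
vertex 0.97 1.761 0.561
vertex 1.417 3.835 0.949
vertex 1.047 3.003 -0.294
endloop
endfacet
facet normal -0.241 -0.540 -0.806
outer loop
vertex 1.047 3.003 -0.294
vertex 1.823 1.605 0.411
vertex 0.97 1.761 0.561
endloop
endfacet
facet normal 0.241 0.540 0.807
outer loop
vertex 1.34 2.593 1.803
vertex 2.27 3.679 0.799
vertex 1.417 3.835 0.949
endloop
endfacet
facet normal -0.052 -0.823 0.566
outer loop
vertex 2.193 2.437 1.654
vertex 1.34 2.593 1.803
vertex 1.823 1.605 0.411
endloop
endfacet
facet normal 0.240 0.540 0.807
outer loop
vertex 2.193 2.437 1.654
vertex 2.27 3.679 0.799
vertex 1.34 2.593 1.803
endloop
endfacet
facet normal 0.051 0.823 -0.566
outer loop
vertex 1.417 3.835 0.949
vertex 2.27 3.679 0.799
vertex 1.047 3.003 -0.294
endloop
endfacet
facet normal -0.240 -0.540 -0.807
outer loop
vertex 1.9 2.847 -0.443
vertex 1.823 1.605 0.411
vertex 1.047 3.003 -0.294
endloop
endfacet
facet normal 0.052 0.823 -0.566
outer loop
vertex 1.047 3.003 -0.294
vertex 2.27 3.679 0.799
vertex 1.9 2.847 -0.443
endloop
endfacet
facet normal 0.969 -0.177 -0.170
outer loop
vertex 1.9 2.847 -0.443
vertex 2.193 2.437 1.654
vertex 1.823 1.605 0.411
endloop
endfacet
facet normal 0.969 -0.177 -0.170
outer loop
vertex 2.27 3.679 0.799
vertex 2.193 2.437 1.654
vertex 1.9 2.847 -0.443
endloop
endfacet

endsolid


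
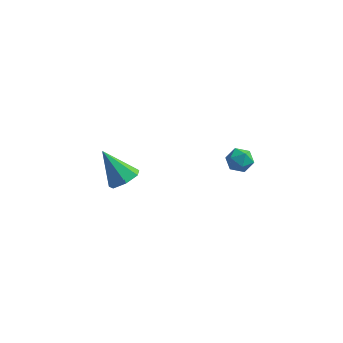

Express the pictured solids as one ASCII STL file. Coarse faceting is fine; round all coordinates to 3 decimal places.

solid 
facet normal -0.193 0.890 0.414
outer loop
vertex 3.602 0.724 1.229
vertex 3.579 0.396 1.923
vertex 4.243 0.668 1.648
endloop
endfacet
facet normal 0.200 0.964 -0.177
outer loop
vertex 3.602 0.724 1.229
vertex 4.243 0.668 1.648
vertex 4.264 0.525 0.894
endloop
endfacet
facet normal -0.162 0.675 -0.720
outer loop
vertex 3.602 0.724 1.229
vertex 4.264 0.525 0.894
vertex 3.613 0.165 0.703
endloop
endfacet
facet normal -0.778 0.422 -0.465
outer loop
vertex 3.602 0.724 1.229
vertex 3.613 0.165 0.703
vertex 3.19 0.085 1.339
endloop
endfacet
facet normal -0.798 0.555 0.236
outer loop
vertex 3.602 0.724 1.229
vertex 3.19 0.085 1.339
vertex 3.579 0.396 1.923
endloop
endfacet
facet normal 0.802 0.591 -0.090
outer loop
vertex 4.264 0.525 0.894
vertex 4.243 0.668 1.648
vertex 4.65 0.075 1.381
endloop
endfacet
facet normal 0.166 0.471 0.866
outer loop
vertex 4.243 0.668 1.648
vertex 3.579 0.396 1.923
vertex 4.227 -0.005 2.017
endloop
endfacet
facet normal -0.812 -0.071 0.579
outer loop
vertex 3.579 0.396 1.923
vertex 3.19 0.085 1.339
vertex 3.576 -0.365 1.826
endloop
endfacet
facet normal -0.781 -0.286 -0.555
outer loop
vertex 3.19 0.085 1.339
vertex 3.613 0.165 0.703
vertex 3.597 -0.508 1.072
endloop
endfacet
facet normal 0.216 0.123 -0.969
outer loop
vertex 3.613 0.165 0.703
vertex 4.264 0.525 0.894
vertex 4.261 -0.236 0.797
endloop
endfacet
facet normal 0.778 -0.422 0.465
outer loop
vertex 4.238 -0.564 1.491
vertex 4.65 0.075 1.381
vertex 4.227 -0.005 2.017
endloop
endfacet
facet normal 0.162 -0.675 0.720
outer loop
vertex 4.238 -0.564 1.491
vertex 4.227 -0.005 2.017
vertex 3.576 -0.365 1.826
endloop
endfacet
facet normal -0.200 -0.964 0.177
outer loop
vertex 4.238 -0.564 1.491
vertex 3.576 -0.365 1.826
vertex 3.597 -0.508 1.072
endloop
endfacet
facet normal 0.193 -0.890 -0.414
outer loop
vertex 4.238 -0.564 1.491
vertex 3.597 -0.508 1.072
vertex 4.261 -0.236 0.797
endloop
endfacet
facet normal 0.798 -0.555 -0.236
outer loop
vertex 4.238 -0.564 1.491
vertex 4.261 -0.236 0.797
vertex 4.65 0.075 1.381
endloop
endfacet
facet normal 0.781 0.286 0.555
outer loop
vertex 4.227 -0.005 2.017
vertex 4.65 0.075 1.381
vertex 4.243 0.668 1.648
endloop
endfacet
facet normal -0.216 -0.123 0.969
outer loop
vertex 3.576 -0.365 1.826
vertex 4.227 -0.005 2.017
vertex 3.579 0.396 1.923
endloop
endfacet
facet normal -0.802 -0.591 0.090
outer loop
vertex 3.597 -0.508 1.072
vertex 3.576 -0.365 1.826
vertex 3.19 0.085 1.339
endloop
endfacet
facet normal -0.166 -0.471 -0.866
outer loop
vertex 4.261 -0.236 0.797
vertex 3.597 -0.508 1.072
vertex 3.613 0.165 0.703
endloop
endfacet
facet normal 0.812 0.071 -0.579
outer loop
vertex 4.65 0.075 1.381
vertex 4.261 -0.236 0.797
vertex 4.264 0.525 0.894
endloop
endfacet
facet normal 0.609 -0.168 -0.775
outer loop
vertex -1.878 1.758 -2.63
vertex -2.438 1.06 -2.919
vertex -2.474 1.971 -3.145
endloop
endfacet
facet normal 0.063 0.946 0.319
outer loop
vertex -1.878 1.758 -2.63
vertex -2.474 1.971 -3.145
vertex -3.742 1.42 -1.261
endloop
endfacet
facet normal 0.610 -0.168 -0.774
outer loop
vertex -2.474 1.971 -3.145
vertex -2.438 1.06 -2.919
vertex -3.042 1.498 -3.49
endloop
endfacet
facet normal -0.576 0.803 -0.153
outer loop
vertex -2.474 1.971 -3.145
vertex -3.042 1.498 -3.49
vertex -3.742 1.42 -1.261
endloop
endfacet
facet normal 0.610 -0.169 -0.774
outer loop
vertex -3.042 1.498 -3.49
vertex -2.438 1.06 -2.919
vertex -3.155 0.695 -3.404
endloop
endfacet
facet normal -0.950 0.102 -0.295
outer loop
vertex -3.042 1.498 -3.49
vertex -3.155 0.695 -3.404
vertex -3.742 1.42 -1.261
endloop
endfacet
facet normal 0.610 -0.168 -0.775
outer loop
vertex -3.155 0.695 -3.404
vertex -2.438 1.06 -2.919
vertex -2.728 0.166 -2.953
endloop
endfacet
facet normal -0.778 -0.628 -0.001
outer loop
vertex -3.155 0.695 -3.404
vertex -2.728 0.166 -2.953
vertex -3.742 1.42 -1.261
endloop
endfacet
facet normal 0.610 -0.168 -0.774
outer loop
vertex -2.728 0.166 -2.953
vertex -2.438 1.06 -2.919
vertex -2.083 0.31 -2.476
endloop
endfacet
facet normal -0.189 -0.840 0.509
outer loop
vertex -2.728 0.166 -2.953
vertex -2.083 0.31 -2.476
vertex -3.742 1.42 -1.261
endloop
endfacet
facet normal 0.609 -0.169 -0.775
outer loop
vertex -2.083 0.31 -2.476
vertex -2.438 1.06 -2.919
vertex -1.704 1.018 -2.333
endloop
endfacet
facet normal 0.374 -0.372 0.850
outer loop
vertex -2.083 0.31 -2.476
vertex -1.704 1.018 -2.333
vertex -3.742 1.42 -1.261
endloop
endfacet
facet normal 0.609 -0.168 -0.775
outer loop
vertex -1.704 1.018 -2.333
vertex -2.438 1.06 -2.919
vertex -1.878 1.758 -2.63
endloop
endfacet
facet normal 0.486 0.422 0.766
outer loop
vertex -1.704 1.018 -2.333
vertex -1.878 1.758 -2.63
vertex -3.742 1.42 -1.261
endloop
endfacet

endsolid


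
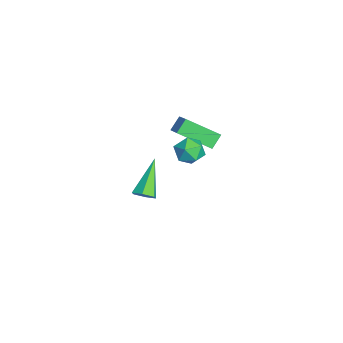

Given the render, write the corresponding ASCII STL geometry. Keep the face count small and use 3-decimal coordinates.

solid 
facet normal -0.104 0.958 0.269
outer loop
vertex 3.641 3.683 3.233
vertex 3.08 3.486 3.718
vertex 3.808 3.497 3.959
endloop
endfacet
facet normal 0.569 0.819 0.079
outer loop
vertex 3.641 3.683 3.233
vertex 3.808 3.497 3.959
vertex 4.252 3.244 3.386
endloop
endfacet
facet normal 0.563 0.577 -0.592
outer loop
vertex 3.641 3.683 3.233
vertex 4.252 3.244 3.386
vertex 3.797 3.076 2.79
endloop
endfacet
facet normal -0.115 0.566 -0.816
outer loop
vertex 3.641 3.683 3.233
vertex 3.797 3.076 2.79
vertex 3.073 3.226 2.996
endloop
endfacet
facet normal -0.527 0.801 -0.284
outer loop
vertex 3.641 3.683 3.233
vertex 3.073 3.226 2.996
vertex 3.08 3.486 3.718
endloop
endfacet
facet normal 0.814 0.295 0.500
outer loop
vertex 4.252 3.244 3.386
vertex 3.808 3.497 3.959
vertex 4.067 2.774 3.964
endloop
endfacet
facet normal -0.275 0.521 0.808
outer loop
vertex 3.808 3.497 3.959
vertex 3.08 3.486 3.718
vertex 3.343 2.924 4.17
endloop
endfacet
facet normal -0.959 0.270 -0.088
outer loop
vertex 3.08 3.486 3.718
vertex 3.073 3.226 2.996
vertex 2.888 2.756 3.574
endloop
endfacet
facet normal -0.293 -0.112 -0.949
outer loop
vertex 3.073 3.226 2.996
vertex 3.797 3.076 2.79
vertex 3.332 2.503 3.001
endloop
endfacet
facet normal 0.804 -0.096 -0.587
outer loop
vertex 3.797 3.076 2.79
vertex 4.252 3.244 3.386
vertex 4.06 2.514 3.242
endloop
endfacet
facet normal 0.115 -0.566 0.816
outer loop
vertex 3.499 2.317 3.727
vertex 4.067 2.774 3.964
vertex 3.343 2.924 4.17
endloop
endfacet
facet normal -0.563 -0.577 0.592
outer loop
vertex 3.499 2.317 3.727
vertex 3.343 2.924 4.17
vertex 2.888 2.756 3.574
endloop
endfacet
facet normal -0.569 -0.819 -0.079
outer loop
vertex 3.499 2.317 3.727
vertex 2.888 2.756 3.574
vertex 3.332 2.503 3.001
endloop
endfacet
facet normal 0.104 -0.958 -0.269
outer loop
vertex 3.499 2.317 3.727
vertex 3.332 2.503 3.001
vertex 4.06 2.514 3.242
endloop
endfacet
facet normal 0.527 -0.801 0.284
outer loop
vertex 3.499 2.317 3.727
vertex 4.06 2.514 3.242
vertex 4.067 2.774 3.964
endloop
endfacet
facet normal 0.293 0.112 0.949
outer loop
vertex 3.343 2.924 4.17
vertex 4.067 2.774 3.964
vertex 3.808 3.497 3.959
endloop
endfacet
facet normal -0.804 0.096 0.587
outer loop
vertex 2.888 2.756 3.574
vertex 3.343 2.924 4.17
vertex 3.08 3.486 3.718
endloop
endfacet
facet normal -0.814 -0.295 -0.500
outer loop
vertex 3.332 2.503 3.001
vertex 2.888 2.756 3.574
vertex 3.073 3.226 2.996
endloop
endfacet
facet normal 0.275 -0.521 -0.808
outer loop
vertex 4.06 2.514 3.242
vertex 3.332 2.503 3.001
vertex 3.797 3.076 2.79
endloop
endfacet
facet normal 0.959 -0.270 0.088
outer loop
vertex 4.067 2.774 3.964
vertex 4.06 2.514 3.242
vertex 4.252 3.244 3.386
endloop
endfacet
facet normal -0.534 0.503 0.680
outer loop
vertex -0.433 2.784 2.507
vertex 1.34 2.97 3.761
vertex -0.023 4.307 1.703
endloop
endfacet
facet normal -0.813 -0.085 -0.576
outer loop
vertex 0.42 3.89 1.139
vertex -0.433 2.784 2.507
vertex -0.023 4.307 1.703
endloop
endfacet
facet normal -0.534 0.502 0.680
outer loop
vertex -0.023 4.307 1.703
vertex 1.34 2.97 3.761
vertex 1.75 4.493 2.958
endloop
endfacet
facet normal 0.231 0.860 -0.454
outer loop
vertex 1.75 4.493 2.958
vertex 0.42 3.89 1.139
vertex -0.023 4.307 1.703
endloop
endfacet
facet normal -0.231 -0.860 0.454
outer loop
vertex -0.433 2.784 2.507
vertex 1.783 2.553 3.197
vertex 1.34 2.97 3.761
endloop
endfacet
facet normal -0.813 -0.084 -0.575
outer loop
vertex 0.01 2.367 1.942
vertex -0.433 2.784 2.507
vertex 0.42 3.89 1.139
endloop
endfacet
facet normal -0.231 -0.861 0.454
outer loop
vertex 0.01 2.367 1.942
vertex 1.783 2.553 3.197
vertex -0.433 2.784 2.507
endloop
endfacet
facet normal 0.813 0.085 0.576
outer loop
vertex 1.34 2.97 3.761
vertex 1.783 2.553 3.197
vertex 1.75 4.493 2.958
endloop
endfacet
facet normal 0.231 0.861 -0.454
outer loop
vertex 2.193 4.076 2.393
vertex 0.42 3.89 1.139
vertex 1.75 4.493 2.958
endloop
endfacet
facet normal 0.814 0.085 0.575
outer loop
vertex 1.75 4.493 2.958
vertex 1.783 2.553 3.197
vertex 2.193 4.076 2.393
endloop
endfacet
facet normal 0.534 -0.502 -0.680
outer loop
vertex 2.193 4.076 2.393
vertex 0.01 2.367 1.942
vertex 0.42 3.89 1.139
endloop
endfacet
facet normal 0.534 -0.503 -0.680
outer loop
vertex 1.783 2.553 3.197
vertex 0.01 2.367 1.942
vertex 2.193 4.076 2.393
endloop
endfacet
facet normal 0.709 -0.270 -0.651
outer loop
vertex 0.234 1.603 -2.626
vertex -0.119 1.145 -2.821
vertex -0.155 1.693 -3.087
endloop
endfacet
facet normal 0.119 0.989 0.093
outer loop
vertex 0.234 1.603 -2.626
vertex -0.155 1.693 -3.087
vertex -1.621 1.715 -1.439
endloop
endfacet
facet normal 0.709 -0.270 -0.651
outer loop
vertex -0.155 1.693 -3.087
vertex -0.119 1.145 -2.821
vertex -0.508 1.235 -3.282
endloop
endfacet
facet normal -0.563 0.651 -0.509
outer loop
vertex -0.155 1.693 -3.087
vertex -0.508 1.235 -3.282
vertex -1.621 1.715 -1.439
endloop
endfacet
facet normal 0.709 -0.270 -0.651
outer loop
vertex -0.508 1.235 -3.282
vertex -0.119 1.145 -2.821
vertex -0.472 0.687 -3.016
endloop
endfacet
facet normal -0.853 -0.272 -0.445
outer loop
vertex -0.508 1.235 -3.282
vertex -0.472 0.687 -3.016
vertex -1.621 1.715 -1.439
endloop
endfacet
facet normal 0.709 -0.269 -0.652
outer loop
vertex -0.472 0.687 -3.016
vertex -0.119 1.145 -2.821
vertex -0.082 0.597 -2.555
endloop
endfacet
facet normal -0.462 -0.858 0.223
outer loop
vertex -0.472 0.687 -3.016
vertex -0.082 0.597 -2.555
vertex -1.621 1.715 -1.439
endloop
endfacet
facet normal 0.709 -0.269 -0.652
outer loop
vertex -0.082 0.597 -2.555
vertex -0.119 1.145 -2.821
vertex 0.271 1.055 -2.36
endloop
endfacet
facet normal 0.220 -0.521 0.825
outer loop
vertex -0.082 0.597 -2.555
vertex 0.271 1.055 -2.36
vertex -1.621 1.715 -1.439
endloop
endfacet
facet normal 0.709 -0.269 -0.652
outer loop
vertex 0.271 1.055 -2.36
vertex -0.119 1.145 -2.821
vertex 0.234 1.603 -2.626
endloop
endfacet
facet normal 0.510 0.403 0.760
outer loop
vertex 0.271 1.055 -2.36
vertex 0.234 1.603 -2.626
vertex -1.621 1.715 -1.439
endloop
endfacet

endsolid


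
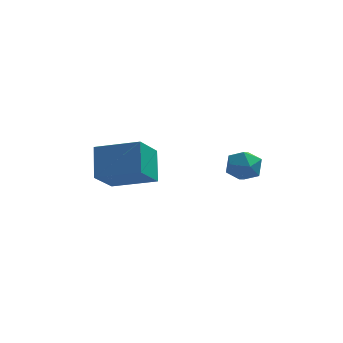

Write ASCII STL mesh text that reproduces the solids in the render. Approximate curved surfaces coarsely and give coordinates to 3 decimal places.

solid 
facet normal -0.933 0.216 -0.288
outer loop
vertex -5.067 -1.18 1.659
vertex -5.134 0.035 2.787
vertex -4.416 -0.005 0.431
endloop
endfacet
facet normal 0.041 -0.733 -0.679
outer loop
vertex -2.466 -0.455 1.033
vertex -5.067 -1.18 1.659
vertex -4.416 -0.005 0.431
endloop
endfacet
facet normal -0.933 0.215 -0.288
outer loop
vertex -4.416 -0.005 0.431
vertex -5.134 0.035 2.787
vertex -4.484 1.211 1.559
endloop
endfacet
facet normal 0.357 0.646 -0.675
outer loop
vertex -4.484 1.211 1.559
vertex -2.466 -0.455 1.033
vertex -4.416 -0.005 0.431
endloop
endfacet
facet normal -0.357 -0.646 0.675
outer loop
vertex -5.067 -1.18 1.659
vertex -3.184 -0.415 3.389
vertex -5.134 0.035 2.787
endloop
endfacet
facet normal 0.040 -0.732 -0.680
outer loop
vertex -3.116 -1.631 2.261
vertex -5.067 -1.18 1.659
vertex -2.466 -0.455 1.033
endloop
endfacet
facet normal -0.357 -0.646 0.675
outer loop
vertex -3.116 -1.631 2.261
vertex -3.184 -0.415 3.389
vertex -5.067 -1.18 1.659
endloop
endfacet
facet normal -0.041 0.732 0.680
outer loop
vertex -5.134 0.035 2.787
vertex -3.184 -0.415 3.389
vertex -4.484 1.211 1.559
endloop
endfacet
facet normal 0.357 0.646 -0.675
outer loop
vertex -2.533 0.76 2.161
vertex -2.466 -0.455 1.033
vertex -4.484 1.211 1.559
endloop
endfacet
facet normal -0.040 0.733 0.680
outer loop
vertex -4.484 1.211 1.559
vertex -3.184 -0.415 3.389
vertex -2.533 0.76 2.161
endloop
endfacet
facet normal 0.933 -0.216 0.288
outer loop
vertex -2.533 0.76 2.161
vertex -3.116 -1.631 2.261
vertex -2.466 -0.455 1.033
endloop
endfacet
facet normal 0.933 -0.215 0.288
outer loop
vertex -3.184 -0.415 3.389
vertex -3.116 -1.631 2.261
vertex -2.533 0.76 2.161
endloop
endfacet
facet normal -0.229 0.553 0.801
outer loop
vertex 1.217 -2.14 3.788
vertex 0.427 -2.428 3.761
vertex 1.009 -2.838 4.21
endloop
endfacet
facet normal 0.457 0.357 0.815
outer loop
vertex 1.217 -2.14 3.788
vertex 1.009 -2.838 4.21
vertex 1.736 -2.803 3.787
endloop
endfacet
facet normal 0.768 0.601 0.222
outer loop
vertex 1.217 -2.14 3.788
vertex 1.736 -2.803 3.787
vertex 1.603 -2.371 3.077
endloop
endfacet
facet normal 0.274 0.948 -0.159
outer loop
vertex 1.217 -2.14 3.788
vertex 1.603 -2.371 3.077
vertex 0.794 -2.14 3.061
endloop
endfacet
facet normal -0.342 0.919 0.199
outer loop
vertex 1.217 -2.14 3.788
vertex 0.794 -2.14 3.061
vertex 0.427 -2.428 3.761
endloop
endfacet
facet normal 0.482 -0.357 0.800
outer loop
vertex 1.736 -2.803 3.787
vertex 1.009 -2.838 4.21
vertex 1.266 -3.5 3.759
endloop
endfacet
facet normal -0.627 -0.039 0.778
outer loop
vertex 1.009 -2.838 4.21
vertex 0.427 -2.428 3.761
vertex 0.457 -3.269 3.743
endloop
endfacet
facet normal -0.809 0.554 -0.197
outer loop
vertex 0.427 -2.428 3.761
vertex 0.794 -2.14 3.061
vertex 0.324 -2.837 3.033
endloop
endfacet
facet normal 0.187 0.602 -0.777
outer loop
vertex 0.794 -2.14 3.061
vertex 1.603 -2.371 3.077
vertex 1.051 -2.802 2.61
endloop
endfacet
facet normal 0.986 0.039 -0.161
outer loop
vertex 1.603 -2.371 3.077
vertex 1.736 -2.803 3.787
vertex 1.633 -3.212 3.059
endloop
endfacet
facet normal -0.274 -0.948 0.159
outer loop
vertex 0.843 -3.5 3.032
vertex 1.266 -3.5 3.759
vertex 0.457 -3.269 3.743
endloop
endfacet
facet normal -0.768 -0.601 -0.222
outer loop
vertex 0.843 -3.5 3.032
vertex 0.457 -3.269 3.743
vertex 0.324 -2.837 3.033
endloop
endfacet
facet normal -0.457 -0.357 -0.815
outer loop
vertex 0.843 -3.5 3.032
vertex 0.324 -2.837 3.033
vertex 1.051 -2.802 2.61
endloop
endfacet
facet normal 0.229 -0.553 -0.801
outer loop
vertex 0.843 -3.5 3.032
vertex 1.051 -2.802 2.61
vertex 1.633 -3.212 3.059
endloop
endfacet
facet normal 0.342 -0.919 -0.199
outer loop
vertex 0.843 -3.5 3.032
vertex 1.633 -3.212 3.059
vertex 1.266 -3.5 3.759
endloop
endfacet
facet normal -0.187 -0.602 0.777
outer loop
vertex 0.457 -3.269 3.743
vertex 1.266 -3.5 3.759
vertex 1.009 -2.838 4.21
endloop
endfacet
facet normal -0.986 -0.039 0.161
outer loop
vertex 0.324 -2.837 3.033
vertex 0.457 -3.269 3.743
vertex 0.427 -2.428 3.761
endloop
endfacet
facet normal -0.482 0.357 -0.800
outer loop
vertex 1.051 -2.802 2.61
vertex 0.324 -2.837 3.033
vertex 0.794 -2.14 3.061
endloop
endfacet
facet normal 0.627 0.039 -0.778
outer loop
vertex 1.633 -3.212 3.059
vertex 1.051 -2.802 2.61
vertex 1.603 -2.371 3.077
endloop
endfacet
facet normal 0.809 -0.554 0.197
outer loop
vertex 1.266 -3.5 3.759
vertex 1.633 -3.212 3.059
vertex 1.736 -2.803 3.787
endloop
endfacet

endsolid


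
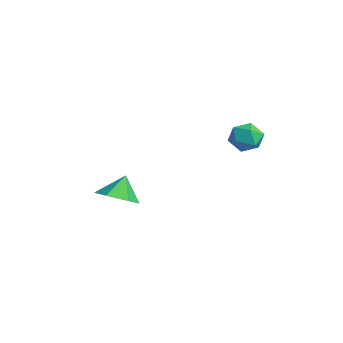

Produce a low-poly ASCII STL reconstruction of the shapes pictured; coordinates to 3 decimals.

solid 
facet normal -0.160 0.883 0.441
outer loop
vertex 1.394 0.751 1.47
vertex 1.537 0.483 2.059
vertex 2.018 0.753 1.692
endloop
endfacet
facet normal 0.078 0.971 -0.228
outer loop
vertex 1.394 0.751 1.47
vertex 2.018 0.753 1.692
vertex 1.894 0.614 1.057
endloop
endfacet
facet normal -0.377 0.641 -0.669
outer loop
vertex 1.394 0.751 1.47
vertex 1.894 0.614 1.057
vertex 1.336 0.258 1.03
endloop
endfacet
facet normal -0.896 0.350 -0.274
outer loop
vertex 1.394 0.751 1.47
vertex 1.336 0.258 1.03
vertex 1.115 0.178 1.649
endloop
endfacet
facet normal -0.762 0.500 0.412
outer loop
vertex 1.394 0.751 1.47
vertex 1.115 0.178 1.649
vertex 1.537 0.483 2.059
endloop
endfacet
facet normal 0.711 0.645 -0.280
outer loop
vertex 1.894 0.614 1.057
vertex 2.018 0.753 1.692
vertex 2.345 0.262 1.391
endloop
endfacet
facet normal 0.326 0.505 0.799
outer loop
vertex 2.018 0.753 1.692
vertex 1.537 0.483 2.059
vertex 2.124 0.182 2.01
endloop
endfacet
facet normal -0.648 -0.116 0.753
outer loop
vertex 1.537 0.483 2.059
vertex 1.115 0.178 1.649
vertex 1.566 -0.174 1.983
endloop
endfacet
facet normal -0.864 -0.358 -0.355
outer loop
vertex 1.115 0.178 1.649
vertex 1.336 0.258 1.03
vertex 1.442 -0.313 1.348
endloop
endfacet
facet normal -0.025 0.114 -0.993
outer loop
vertex 1.336 0.258 1.03
vertex 1.894 0.614 1.057
vertex 1.923 -0.043 0.981
endloop
endfacet
facet normal 0.896 -0.350 0.274
outer loop
vertex 2.066 -0.311 1.57
vertex 2.345 0.262 1.391
vertex 2.124 0.182 2.01
endloop
endfacet
facet normal 0.377 -0.641 0.669
outer loop
vertex 2.066 -0.311 1.57
vertex 2.124 0.182 2.01
vertex 1.566 -0.174 1.983
endloop
endfacet
facet normal -0.078 -0.971 0.228
outer loop
vertex 2.066 -0.311 1.57
vertex 1.566 -0.174 1.983
vertex 1.442 -0.313 1.348
endloop
endfacet
facet normal 0.160 -0.883 -0.441
outer loop
vertex 2.066 -0.311 1.57
vertex 1.442 -0.313 1.348
vertex 1.923 -0.043 0.981
endloop
endfacet
facet normal 0.762 -0.500 -0.412
outer loop
vertex 2.066 -0.311 1.57
vertex 1.923 -0.043 0.981
vertex 2.345 0.262 1.391
endloop
endfacet
facet normal 0.864 0.358 0.355
outer loop
vertex 2.124 0.182 2.01
vertex 2.345 0.262 1.391
vertex 2.018 0.753 1.692
endloop
endfacet
facet normal 0.025 -0.114 0.993
outer loop
vertex 1.566 -0.174 1.983
vertex 2.124 0.182 2.01
vertex 1.537 0.483 2.059
endloop
endfacet
facet normal -0.711 -0.645 0.280
outer loop
vertex 1.442 -0.313 1.348
vertex 1.566 -0.174 1.983
vertex 1.115 0.178 1.649
endloop
endfacet
facet normal -0.326 -0.505 -0.799
outer loop
vertex 1.923 -0.043 0.981
vertex 1.442 -0.313 1.348
vertex 1.336 0.258 1.03
endloop
endfacet
facet normal 0.648 0.116 -0.753
outer loop
vertex 2.345 0.262 1.391
vertex 1.923 -0.043 0.981
vertex 1.894 0.614 1.057
endloop
endfacet
facet normal 0.270 -0.432 -0.860
outer loop
vertex -1.799 -2.592 -2.524
vertex -2.597 -2.729 -2.706
vertex -2.232 -2.023 -2.946
endloop
endfacet
facet normal 0.518 0.728 0.449
outer loop
vertex -1.799 -2.592 -2.524
vertex -2.232 -2.023 -2.946
vertex -2.883 -2.271 -1.794
endloop
endfacet
facet normal 0.270 -0.432 -0.860
outer loop
vertex -2.232 -2.023 -2.946
vertex -2.597 -2.729 -2.706
vertex -3.03 -2.16 -3.128
endloop
endfacet
facet normal -0.191 0.976 0.102
outer loop
vertex -2.232 -2.023 -2.946
vertex -3.03 -2.16 -3.128
vertex -2.883 -2.271 -1.794
endloop
endfacet
facet normal 0.270 -0.432 -0.860
outer loop
vertex -3.03 -2.16 -3.128
vertex -2.597 -2.729 -2.706
vertex -3.395 -2.866 -2.888
endloop
endfacet
facet normal -0.861 0.491 0.136
outer loop
vertex -3.03 -2.16 -3.128
vertex -3.395 -2.866 -2.888
vertex -2.883 -2.271 -1.794
endloop
endfacet
facet normal 0.270 -0.432 -0.860
outer loop
vertex -3.395 -2.866 -2.888
vertex -2.597 -2.729 -2.706
vertex -2.962 -3.435 -2.466
endloop
endfacet
facet normal -0.821 -0.242 0.516
outer loop
vertex -3.395 -2.866 -2.888
vertex -2.962 -3.435 -2.466
vertex -2.883 -2.271 -1.794
endloop
endfacet
facet normal 0.270 -0.432 -0.860
outer loop
vertex -2.962 -3.435 -2.466
vertex -2.597 -2.729 -2.706
vertex -2.164 -3.298 -2.284
endloop
endfacet
facet normal -0.113 -0.491 0.864
outer loop
vertex -2.962 -3.435 -2.466
vertex -2.164 -3.298 -2.284
vertex -2.883 -2.271 -1.794
endloop
endfacet
facet normal 0.270 -0.432 -0.860
outer loop
vertex -2.164 -3.298 -2.284
vertex -2.597 -2.729 -2.706
vertex -1.799 -2.592 -2.524
endloop
endfacet
facet normal 0.557 -0.006 0.830
outer loop
vertex -2.164 -3.298 -2.284
vertex -1.799 -2.592 -2.524
vertex -2.883 -2.271 -1.794
endloop
endfacet

endsolid


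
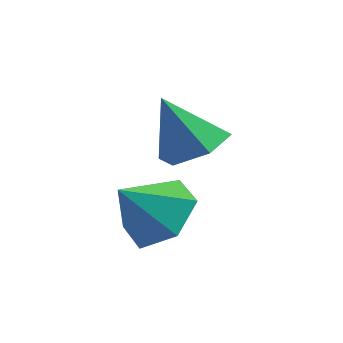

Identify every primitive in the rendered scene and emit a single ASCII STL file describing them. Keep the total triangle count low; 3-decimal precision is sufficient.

solid 
facet normal 0.468 0.082 -0.880
outer loop
vertex 4.099 2.151 3.491
vertex 3.646 2.588 3.291
vertex 4.191 2.796 3.6
endloop
endfacet
facet normal 0.581 -0.216 0.785
outer loop
vertex 4.099 2.151 3.491
vertex 4.191 2.796 3.6
vertex 3.094 2.492 4.329
endloop
endfacet
facet normal 0.468 0.081 -0.880
outer loop
vertex 4.191 2.796 3.6
vertex 3.646 2.588 3.291
vertex 3.739 3.232 3.4
endloop
endfacet
facet normal 0.298 0.635 0.713
outer loop
vertex 4.191 2.796 3.6
vertex 3.739 3.232 3.4
vertex 3.094 2.492 4.329
endloop
endfacet
facet normal 0.468 0.081 -0.880
outer loop
vertex 3.739 3.232 3.4
vertex 3.646 2.588 3.291
vertex 3.194 3.025 3.091
endloop
endfacet
facet normal -0.487 0.816 0.312
outer loop
vertex 3.739 3.232 3.4
vertex 3.194 3.025 3.091
vertex 3.094 2.492 4.329
endloop
endfacet
facet normal 0.468 0.081 -0.880
outer loop
vertex 3.194 3.025 3.091
vertex 3.646 2.588 3.291
vertex 3.101 2.381 2.982
endloop
endfacet
facet normal -0.989 0.146 -0.017
outer loop
vertex 3.194 3.025 3.091
vertex 3.101 2.381 2.982
vertex 3.094 2.492 4.329
endloop
endfacet
facet normal 0.468 0.082 -0.880
outer loop
vertex 3.101 2.381 2.982
vertex 3.646 2.588 3.291
vertex 3.554 1.944 3.182
endloop
endfacet
facet normal -0.706 -0.706 0.055
outer loop
vertex 3.101 2.381 2.982
vertex 3.554 1.944 3.182
vertex 3.094 2.492 4.329
endloop
endfacet
facet normal 0.468 0.082 -0.880
outer loop
vertex 3.554 1.944 3.182
vertex 3.646 2.588 3.291
vertex 4.099 2.151 3.491
endloop
endfacet
facet normal 0.079 -0.887 0.455
outer loop
vertex 3.554 1.944 3.182
vertex 4.099 2.151 3.491
vertex 3.094 2.492 4.329
endloop
endfacet
facet normal 0.448 0.522 -0.726
outer loop
vertex 4.043 1.813 2.566
vertex 3.423 1.741 2.132
vertex 3.491 2.335 2.601
endloop
endfacet
facet normal 0.203 0.149 0.968
outer loop
vertex 4.043 1.813 2.566
vertex 3.491 2.335 2.601
vertex 2.957 1.199 2.888
endloop
endfacet
facet normal 0.448 0.522 -0.726
outer loop
vertex 3.491 2.335 2.601
vertex 3.423 1.741 2.132
vertex 2.871 2.263 2.167
endloop
endfacet
facet normal -0.549 0.438 0.712
outer loop
vertex 3.491 2.335 2.601
vertex 2.871 2.263 2.167
vertex 2.957 1.199 2.888
endloop
endfacet
facet normal 0.447 0.521 -0.727
outer loop
vertex 2.871 2.263 2.167
vertex 3.423 1.741 2.132
vertex 2.803 1.669 1.699
endloop
endfacet
facet normal -0.991 0.009 0.132
outer loop
vertex 2.871 2.263 2.167
vertex 2.803 1.669 1.699
vertex 2.957 1.199 2.888
endloop
endfacet
facet normal 0.447 0.522 -0.727
outer loop
vertex 2.803 1.669 1.699
vertex 3.423 1.741 2.132
vertex 3.354 1.147 1.663
endloop
endfacet
facet normal -0.682 -0.706 -0.191
outer loop
vertex 2.803 1.669 1.699
vertex 3.354 1.147 1.663
vertex 2.957 1.199 2.888
endloop
endfacet
facet normal 0.448 0.521 -0.726
outer loop
vertex 3.354 1.147 1.663
vertex 3.423 1.741 2.132
vertex 3.974 1.219 2.097
endloop
endfacet
facet normal 0.070 -0.995 0.065
outer loop
vertex 3.354 1.147 1.663
vertex 3.974 1.219 2.097
vertex 2.957 1.199 2.888
endloop
endfacet
facet normal 0.448 0.521 -0.726
outer loop
vertex 3.974 1.219 2.097
vertex 3.423 1.741 2.132
vertex 4.043 1.813 2.566
endloop
endfacet
facet normal 0.512 -0.568 0.644
outer loop
vertex 3.974 1.219 2.097
vertex 4.043 1.813 2.566
vertex 2.957 1.199 2.888
endloop
endfacet

endsolid


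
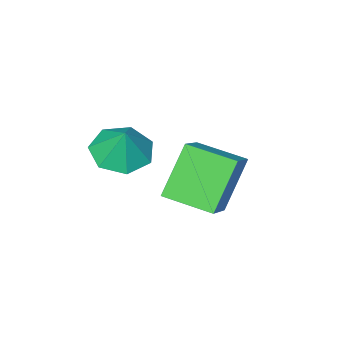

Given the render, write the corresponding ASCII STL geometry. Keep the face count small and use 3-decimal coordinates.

solid 
facet normal -0.174 -0.405 -0.898
outer loop
vertex 2.876 -1.212 -0.356
vertex 1.875 -1.379 -0.087
vertex 2.296 -0.536 -0.549
endloop
endfacet
facet normal 0.713 0.670 0.206
outer loop
vertex 2.876 -1.212 -0.356
vertex 2.296 -0.536 -0.549
vertex 2.105 -0.841 1.107
endloop
endfacet
facet normal -0.174 -0.405 -0.898
outer loop
vertex 2.296 -0.536 -0.549
vertex 1.875 -1.379 -0.087
vertex 1.399 -0.495 -0.394
endloop
endfacet
facet normal 0.077 0.979 0.189
outer loop
vertex 2.296 -0.536 -0.549
vertex 1.399 -0.495 -0.394
vertex 2.105 -0.841 1.107
endloop
endfacet
facet normal -0.173 -0.405 -0.898
outer loop
vertex 1.399 -0.495 -0.394
vertex 1.875 -1.379 -0.087
vertex 0.86 -1.12 -0.008
endloop
endfacet
facet normal -0.541 0.727 0.422
outer loop
vertex 1.399 -0.495 -0.394
vertex 0.86 -1.12 -0.008
vertex 2.105 -0.841 1.107
endloop
endfacet
facet normal -0.173 -0.405 -0.898
outer loop
vertex 0.86 -1.12 -0.008
vertex 1.875 -1.379 -0.087
vertex 1.085 -1.941 0.319
endloop
endfacet
facet normal -0.676 0.105 0.729
outer loop
vertex 0.86 -1.12 -0.008
vertex 1.085 -1.941 0.319
vertex 2.105 -0.841 1.107
endloop
endfacet
facet normal -0.173 -0.405 -0.898
outer loop
vertex 1.085 -1.941 0.319
vertex 1.875 -1.379 -0.087
vertex 1.905 -2.338 0.34
endloop
endfacet
facet normal -0.226 -0.420 0.879
outer loop
vertex 1.085 -1.941 0.319
vertex 1.905 -2.338 0.34
vertex 2.105 -0.841 1.107
endloop
endfacet
facet normal -0.173 -0.405 -0.898
outer loop
vertex 1.905 -2.338 0.34
vertex 1.875 -1.379 -0.087
vertex 2.702 -2.014 0.04
endloop
endfacet
facet normal 0.469 -0.452 0.759
outer loop
vertex 1.905 -2.338 0.34
vertex 2.702 -2.014 0.04
vertex 2.105 -0.841 1.107
endloop
endfacet
facet normal -0.174 -0.405 -0.897
outer loop
vertex 2.702 -2.014 0.04
vertex 1.875 -1.379 -0.087
vertex 2.876 -1.212 -0.356
endloop
endfacet
facet normal 0.888 0.034 0.459
outer loop
vertex 2.702 -2.014 0.04
vertex 2.876 -1.212 -0.356
vertex 2.105 -0.841 1.107
endloop
endfacet
facet normal -0.671 -0.507 -0.541
outer loop
vertex -1.524 -1.886 -1.517
vertex -2.411 -0.346 -1.86
vertex -0.316 -1.586 -3.295
endloop
endfacet
facet normal 0.490 -0.851 0.189
outer loop
vertex 0.891 -0.674 -2.32
vertex -1.524 -1.886 -1.517
vertex -0.316 -1.586 -3.295
endloop
endfacet
facet normal -0.671 -0.507 -0.541
outer loop
vertex -0.316 -1.586 -3.295
vertex -2.411 -0.346 -1.86
vertex -1.204 -0.046 -3.637
endloop
endfacet
facet normal 0.557 0.139 -0.819
outer loop
vertex -1.204 -0.046 -3.637
vertex 0.891 -0.674 -2.32
vertex -0.316 -1.586 -3.295
endloop
endfacet
facet normal -0.557 -0.138 0.819
outer loop
vertex -1.524 -1.886 -1.517
vertex -1.204 0.566 -0.885
vertex -2.411 -0.346 -1.86
endloop
endfacet
facet normal 0.490 -0.851 0.189
outer loop
vertex -0.316 -0.974 -0.543
vertex -1.524 -1.886 -1.517
vertex 0.891 -0.674 -2.32
endloop
endfacet
facet normal -0.556 -0.139 0.819
outer loop
vertex -0.316 -0.974 -0.543
vertex -1.204 0.566 -0.885
vertex -1.524 -1.886 -1.517
endloop
endfacet
facet normal -0.490 0.851 -0.189
outer loop
vertex -2.411 -0.346 -1.86
vertex -1.204 0.566 -0.885
vertex -1.204 -0.046 -3.637
endloop
endfacet
facet normal 0.556 0.138 -0.819
outer loop
vertex 0.004 0.866 -2.663
vertex 0.891 -0.674 -2.32
vertex -1.204 -0.046 -3.637
endloop
endfacet
facet normal -0.490 0.851 -0.189
outer loop
vertex -1.204 -0.046 -3.637
vertex -1.204 0.566 -0.885
vertex 0.004 0.866 -2.663
endloop
endfacet
facet normal 0.671 0.507 0.541
outer loop
vertex 0.004 0.866 -2.663
vertex -0.316 -0.974 -0.543
vertex 0.891 -0.674 -2.32
endloop
endfacet
facet normal 0.671 0.507 0.541
outer loop
vertex -1.204 0.566 -0.885
vertex -0.316 -0.974 -0.543
vertex 0.004 0.866 -2.663
endloop
endfacet

endsolid
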